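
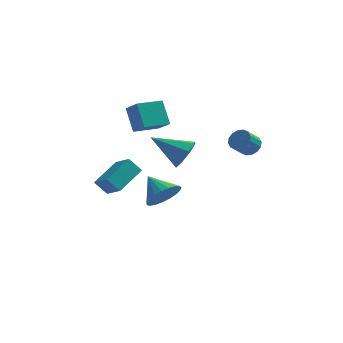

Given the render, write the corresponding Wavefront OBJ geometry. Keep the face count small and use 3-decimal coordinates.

v -0.552 0.877 -2.551
v 0.257 1.045 -1.871
v -1.468 1.883 -1.709
v 0.325 1.362 -2.176
v 0.241 1.595 -2.546
v 0.02 1.703 -2.917
v -0.3 1.669 -3.224
v -0.663 1.498 -3.415
v -1.008 1.219 -3.456
v -1.273 0.881 -3.341
v -1.414 0.543 -3.089
v -1.406 0.262 -2.745
v -1.25 0.087 -2.366
v -0.974 0.049 -2.02
v -0.624 0.154 -1.765
v -0.263 0.384 -1.646
v 0.049 0.699 -1.684
v 0.839 -3.403 3.1
v 1.315 -3.437 3.91
v -0.879 -3.177 4.12
v 1.252 -2.767 3.655
v 0.947 -2.47 3.075
v 0.579 -2.719 2.51
v 0.362 -3.37 2.29
v 0.425 -4.039 2.545
v 0.73 -4.337 3.125
v 1.099 -4.087 3.69
v -3.336 -0.655 -0.497
v -2.351 0.814 0.198
v -4.106 0.242 -1.301
v -3.122 1.711 -0.606
v -2.658 -0.751 -1.254
v -1.674 0.718 -0.559
v -3.429 0.146 -2.058
v -2.444 1.615 -1.363
v -2.226 2.004 1.572
v -2.686 2.908 2.797
v -0.979 2.947 1.344
v -1.438 3.85 2.569
v -1.582 1.33 2.311
v -2.041 2.233 3.536
v -0.334 2.272 2.083
v -0.794 3.176 3.308
v 3.843 2.478 0.496
v 4.396 2.092 0.638
v 3.831 1.556 1.386
v 3.277 1.942 1.244
v 4.421 2.372 0.857
v 3.856 1.837 1.605
v 4.29 2.681 0.98
v 3.725 2.146 1.728
v 4.04 2.936 0.973
v 3.475 2.4 1.721
v 3.737 3.068 0.838
v 3.171 2.532 1.586
v 3.462 3.041 0.611
v 2.896 2.506 1.36
v 3.289 2.864 0.354
v 2.724 2.328 1.102
v 3.264 2.583 0.135
v 2.699 2.048 0.883
v 3.395 2.274 0.012
v 2.83 1.739 0.76
v 3.645 2.02 0.019
v 3.08 1.484 0.767
v 3.949 1.888 0.154
v 3.383 1.352 0.902
v 4.224 1.914 0.38
v 3.658 1.379 1.129
f 2 1 4
f 2 4 3
f 4 1 5
f 4 5 3
f 5 1 6
f 5 6 3
f 6 1 7
f 6 7 3
f 7 1 8
f 7 8 3
f 8 1 9
f 8 9 3
f 9 1 10
f 9 10 3
f 10 1 11
f 10 11 3
f 11 1 12
f 11 12 3
f 12 1 13
f 12 13 3
f 13 1 14
f 13 14 3
f 14 1 15
f 14 15 3
f 15 1 16
f 15 16 3
f 16 1 17
f 16 17 3
f 17 1 2
f 17 2 3
f 19 18 21
f 19 21 20
f 21 18 22
f 21 22 20
f 22 18 23
f 22 23 20
f 23 18 24
f 23 24 20
f 24 18 25
f 24 25 20
f 25 18 26
f 25 26 20
f 26 18 27
f 26 27 20
f 27 18 19
f 27 19 20
f 29 31 28
f 32 29 28
f 28 31 30
f 30 32 28
f 29 35 31
f 33 29 32
f 33 35 29
f 31 35 30
f 34 32 30
f 30 35 34
f 34 33 32
f 35 33 34
f 37 39 36
f 40 37 36
f 36 39 38
f 38 40 36
f 37 43 39
f 41 37 40
f 41 43 37
f 39 43 38
f 42 40 38
f 38 43 42
f 42 41 40
f 43 41 42
f 45 44 48
f 45 48 46
f 46 48 49
f 46 49 47
f 48 44 50
f 48 50 49
f 49 50 51
f 49 51 47
f 50 44 52
f 50 52 51
f 51 52 53
f 51 53 47
f 52 44 54
f 52 54 53
f 53 54 55
f 53 55 47
f 54 44 56
f 54 56 55
f 55 56 57
f 55 57 47
f 56 44 58
f 56 58 57
f 57 58 59
f 57 59 47
f 58 44 60
f 58 60 59
f 59 60 61
f 59 61 47
f 60 44 62
f 60 62 61
f 61 62 63
f 61 63 47
f 62 44 64
f 62 64 63
f 63 64 65
f 63 65 47
f 64 44 66
f 64 66 65
f 65 66 67
f 65 67 47
f 66 44 68
f 66 68 67
f 67 68 69
f 67 69 47
f 68 44 45
f 68 45 69
f 69 45 46
f 69 46 47



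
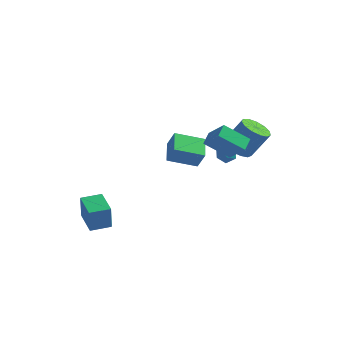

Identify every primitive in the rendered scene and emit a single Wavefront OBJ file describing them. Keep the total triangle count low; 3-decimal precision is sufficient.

v -4.898 -2.132 -2.975
v -4.717 -2.484 -1.394
v -4.063 -1.221 -2.867
v -3.882 -1.574 -1.286
v -3.678 -3.206 -3.354
v -3.497 -3.559 -1.773
v -2.843 -2.296 -3.246
v -2.662 -2.648 -1.665
v 1.099 0.215 1.283
v -0.253 -0.783 1.838
v 0.44 1.444 1.887
v -0.912 0.447 2.442
v 1.672 0.013 2.318
v 0.32 -0.984 2.873
v 1.013 1.243 2.922
v -0.339 0.245 3.477
v 1.083 2.447 1.587
v 1.541 2.764 1.926
v 1.799 2.196 0.854
v 2.257 2.513 1.193
v 2.004 1.959 1.426
v 1.561 2.114 1.879
v 1.779 2.846 0.901
v 1.336 3.001 1.354
v 1.971 3.011 1.502
v 2.11 2.463 1.826
v 1.23 2.497 0.954
v 1.369 1.949 1.278
v 2.065 3.017 1.739
v 2.874 2.713 1.346
v 3.825 3.119 2.987
v 3.015 3.423 3.381
v 2.84 3.236 1.236
v 3.791 3.642 2.878
v 2.56 3.689 1.286
v 3.51 4.095 2.928
v 2.123 3.929 1.48
v 3.073 4.335 3.122
v 1.667 3.879 1.756
v 2.617 4.285 3.398
v 1.337 3.556 2.027
v 2.288 3.962 3.669
v 1.239 3.061 2.206
v 2.189 3.467 3.848
v 1.403 2.552 2.237
v 2.353 2.959 3.879
v 1.777 2.191 2.11
v 2.727 2.597 3.752
v 2.242 2.092 1.865
v 3.193 2.498 3.507
v 2.651 2.287 1.58
v 3.602 2.693 3.222
v 3.161 0.005 2.528
v 1.952 -0.723 3.595
v 3.053 0.821 2.961
v 1.843 0.093 4.029
v 4.257 -0.373 3.511
v 3.047 -1.101 4.579
v 4.148 0.443 3.945
v 2.939 -0.285 5.012
f 2 4 1
f 5 2 1
f 1 4 3
f 3 5 1
f 2 8 4
f 6 2 5
f 6 8 2
f 4 8 3
f 7 5 3
f 3 8 7
f 7 6 5
f 8 6 7
f 10 12 9
f 13 10 9
f 9 12 11
f 11 13 9
f 10 16 12
f 14 10 13
f 14 16 10
f 12 16 11
f 15 13 11
f 11 16 15
f 15 14 13
f 16 14 15
f 17 28 22
f 17 22 18
f 17 18 24
f 17 24 27
f 17 27 28
f 18 22 26
f 22 28 21
f 28 27 19
f 27 24 23
f 24 18 25
f 20 26 21
f 20 21 19
f 20 19 23
f 20 23 25
f 20 25 26
f 21 26 22
f 19 21 28
f 23 19 27
f 25 23 24
f 26 25 18
f 30 29 33
f 30 33 31
f 31 33 34
f 31 34 32
f 33 29 35
f 33 35 34
f 34 35 36
f 34 36 32
f 35 29 37
f 35 37 36
f 36 37 38
f 36 38 32
f 37 29 39
f 37 39 38
f 38 39 40
f 38 40 32
f 39 29 41
f 39 41 40
f 40 41 42
f 40 42 32
f 41 29 43
f 41 43 42
f 42 43 44
f 42 44 32
f 43 29 45
f 43 45 44
f 44 45 46
f 44 46 32
f 45 29 47
f 45 47 46
f 46 47 48
f 46 48 32
f 47 29 49
f 47 49 48
f 48 49 50
f 48 50 32
f 49 29 51
f 49 51 50
f 50 51 52
f 50 52 32
f 51 29 30
f 51 30 52
f 52 30 31
f 52 31 32
f 54 56 53
f 57 54 53
f 53 56 55
f 55 57 53
f 54 60 56
f 58 54 57
f 58 60 54
f 56 60 55
f 59 57 55
f 55 60 59
f 59 58 57
f 60 58 59



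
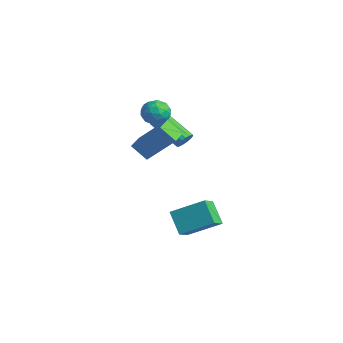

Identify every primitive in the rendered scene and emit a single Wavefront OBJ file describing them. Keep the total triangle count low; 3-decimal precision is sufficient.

v 1.024 -2.484 1.874
v 0.389 -3.066 2.723
v 0.066 -1.535 1.808
v -0.569 -2.117 2.658
v 2.049 -1.343 3.422
v 1.414 -1.925 4.272
v 1.091 -0.394 3.357
v 0.456 -0.976 4.206
v 4.273 -2.325 -2.079
v 3.216 -2.316 -0.973
v 3.684 -1.519 -2.649
v 2.627 -1.51 -1.543
v 5.313 -0.87 -1.097
v 4.256 -0.861 0.009
v 4.724 -0.064 -1.667
v 3.667 -0.055 -0.561
v -1.381 1.042 1.31
v -1.021 0.653 1.569
v -2.7 -0.111 2.75
v -3.059 0.278 2.49
v -1.007 0.88 1.736
v -2.685 0.116 2.917
v -1.078 1.144 1.806
v -2.757 0.38 2.987
v -1.219 1.385 1.762
v -2.897 0.621 2.942
v -1.397 1.547 1.614
v -3.075 0.783 2.795
v -1.571 1.594 1.397
v -3.249 0.83 2.577
v -1.701 1.514 1.159
v -3.38 0.75 2.34
v -1.758 1.326 0.956
v -3.437 0.562 2.137
v -1.729 1.073 0.834
v -3.408 0.309 2.015
v -1.62 0.813 0.821
v -3.298 0.049 2.002
v -1.456 0.605 0.92
v -3.135 -0.159 2.101
v -1.275 0.498 1.108
v -2.953 -0.266 2.289
v -1.118 0.515 1.342
v -2.796 -0.249 2.523
v -2.816 -0.215 3.275
v -2.491 0.1 4.033
v -1.569 -0.86 3.007
v -1.244 -0.545 3.765
v -1.874 -1.164 3.779
v -2.645 -0.765 3.944
v -1.415 0.005 3.096
v -2.186 0.404 3.261
v -1.625 0.236 3.922
v -1.908 -0.486 4.344
v -2.152 -0.274 2.696
v -2.435 -0.996 3.118
v -2.763 -0.001 3.677
v -1.297 -0.759 3.363
v -1.668 -1.123 3.371
v -1.476 -0.938 3.816
v -2.853 -0.509 3.625
v -2.662 -0.324 4.071
v -2.3 -1.067 3.921
v -1.398 -0.436 2.969
v -1.207 -0.251 3.415
v -2.584 0.178 3.224
v -2.392 0.363 3.669
v -1.76 0.307 3.119
v -2.063 0.264 4.058
v -1.33 -0.115 3.901
v -1.431 0.208 3.507
v -1.883 0.443 3.604
v -2.229 -0.16 4.306
v -1.496 -0.539 4.149
v -1.867 -0.903 4.157
v -2.32 -0.669 4.254
v -1.72 -0.08 4.241
v -2.564 -0.221 2.891
v -1.831 -0.6 2.734
v -1.74 -0.091 2.786
v -2.193 0.143 2.883
v -2.73 -0.645 3.139
v -1.997 -1.024 2.982
v -2.177 -1.203 3.436
v -2.629 -0.968 3.533
v -2.34 -0.68 2.799
f 2 4 1
f 5 2 1
f 1 4 3
f 3 5 1
f 2 8 4
f 6 2 5
f 6 8 2
f 4 8 3
f 7 5 3
f 3 8 7
f 7 6 5
f 8 6 7
f 10 12 9
f 13 10 9
f 9 12 11
f 11 13 9
f 10 16 12
f 14 10 13
f 14 16 10
f 12 16 11
f 15 13 11
f 11 16 15
f 15 14 13
f 16 14 15
f 18 17 21
f 18 21 19
f 19 21 22
f 19 22 20
f 21 17 23
f 21 23 22
f 22 23 24
f 22 24 20
f 23 17 25
f 23 25 24
f 24 25 26
f 24 26 20
f 25 17 27
f 25 27 26
f 26 27 28
f 26 28 20
f 27 17 29
f 27 29 28
f 28 29 30
f 28 30 20
f 29 17 31
f 29 31 30
f 30 31 32
f 30 32 20
f 31 17 33
f 31 33 32
f 32 33 34
f 32 34 20
f 33 17 35
f 33 35 34
f 34 35 36
f 34 36 20
f 35 17 37
f 35 37 36
f 36 37 38
f 36 38 20
f 37 17 39
f 37 39 38
f 38 39 40
f 38 40 20
f 39 17 41
f 39 41 40
f 40 41 42
f 40 42 20
f 41 17 43
f 41 43 42
f 42 43 44
f 42 44 20
f 43 17 18
f 43 18 44
f 44 18 19
f 44 19 20
f 45 82 61
f 82 56 85
f 61 85 50
f 82 85 61
f 45 61 57
f 61 50 62
f 57 62 46
f 61 62 57
f 45 57 66
f 57 46 67
f 66 67 52
f 57 67 66
f 45 66 78
f 66 52 81
f 78 81 55
f 66 81 78
f 45 78 82
f 78 55 86
f 82 86 56
f 78 86 82
f 46 62 73
f 62 50 76
f 73 76 54
f 62 76 73
f 50 85 63
f 85 56 84
f 63 84 49
f 85 84 63
f 56 86 83
f 86 55 79
f 83 79 47
f 86 79 83
f 55 81 80
f 81 52 68
f 80 68 51
f 81 68 80
f 52 67 72
f 67 46 69
f 72 69 53
f 67 69 72
f 48 74 60
f 74 54 75
f 60 75 49
f 74 75 60
f 48 60 58
f 60 49 59
f 58 59 47
f 60 59 58
f 48 58 65
f 58 47 64
f 65 64 51
f 58 64 65
f 48 65 70
f 65 51 71
f 70 71 53
f 65 71 70
f 48 70 74
f 70 53 77
f 74 77 54
f 70 77 74
f 49 75 63
f 75 54 76
f 63 76 50
f 75 76 63
f 47 59 83
f 59 49 84
f 83 84 56
f 59 84 83
f 51 64 80
f 64 47 79
f 80 79 55
f 64 79 80
f 53 71 72
f 71 51 68
f 72 68 52
f 71 68 72
f 54 77 73
f 77 53 69
f 73 69 46
f 77 69 73



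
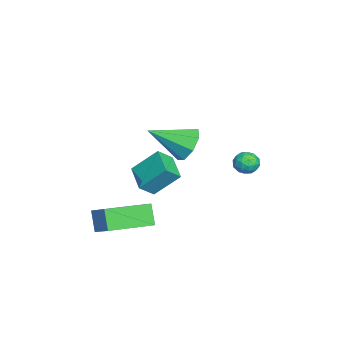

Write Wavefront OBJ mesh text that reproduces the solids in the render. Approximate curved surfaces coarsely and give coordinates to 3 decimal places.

v -3.783 1.991 -2.525
v -3.184 2.234 -2.712
v -3.496 1.006 -2.888
v -2.897 1.249 -3.075
v -3.049 1.194 -2.421
v -3.227 1.803 -2.197
v -3.453 1.437 -3.403
v -3.631 2.046 -3.179
v -2.98 1.892 -3.254
v -2.73 1.742 -2.648
v -3.95 1.498 -2.952
v -3.7 1.348 -2.346
v -3.509 2.199 -2.587
v -3.171 1.041 -3.013
v -3.26 1.008 -2.629
v -2.908 1.151 -2.739
v -3.534 1.946 -2.284
v -3.182 2.089 -2.394
v -3.102 1.477 -2.223
v -3.498 1.151 -3.206
v -3.146 1.294 -3.316
v -3.772 2.089 -2.861
v -3.42 2.232 -2.971
v -3.578 1.763 -3.377
v -3.037 2.141 -3.015
v -2.868 1.562 -3.228
v -3.195 1.672 -3.421
v -3.3 2.03 -3.289
v -2.89 2.053 -2.659
v -2.721 1.473 -2.872
v -2.811 1.441 -2.488
v -2.915 1.799 -2.356
v -2.77 1.852 -2.977
v -3.959 1.767 -2.728
v -3.79 1.187 -2.941
v -3.765 1.441 -3.244
v -3.869 1.799 -3.112
v -3.812 1.678 -2.372
v -3.643 1.099 -2.585
v -3.38 1.21 -2.311
v -3.485 1.568 -2.179
v -3.91 1.388 -2.623
v 0.043 -2.505 -1.888
v -0.039 -1.346 -0.744
v 1.304 -1.988 -2.321
v 1.222 -0.83 -1.178
v 0.498 -3.09 -1.262
v 0.416 -1.932 -0.119
v 1.759 -2.574 -1.696
v 1.677 -1.415 -0.552
v 0.703 -0.584 0.553
v 1.537 -0.646 0.083
v 1.137 -2.276 1.547
v 1.595 -0.264 0.708
v 1.129 -0.07 1.243
v 0.414 -0.176 1.373
v -0.132 -0.522 1.024
v -0.189 -0.904 0.398
v 0.276 -1.098 -0.136
v 0.991 -0.991 -0.267
v 1.737 -4.679 -3.3
v 2.818 -3.922 -2.468
v 0.601 -2.819 -3.517
v 1.682 -2.062 -2.686
v 2.318 -4.438 -4.274
v 3.399 -3.681 -3.443
v 1.182 -2.578 -4.492
v 2.263 -1.821 -3.66
f 1 38 17
f 38 12 41
f 17 41 6
f 38 41 17
f 1 17 13
f 17 6 18
f 13 18 2
f 17 18 13
f 1 13 22
f 13 2 23
f 22 23 8
f 13 23 22
f 1 22 34
f 22 8 37
f 34 37 11
f 22 37 34
f 1 34 38
f 34 11 42
f 38 42 12
f 34 42 38
f 2 18 29
f 18 6 32
f 29 32 10
f 18 32 29
f 6 41 19
f 41 12 40
f 19 40 5
f 41 40 19
f 12 42 39
f 42 11 35
f 39 35 3
f 42 35 39
f 11 37 36
f 37 8 24
f 36 24 7
f 37 24 36
f 8 23 28
f 23 2 25
f 28 25 9
f 23 25 28
f 4 30 16
f 30 10 31
f 16 31 5
f 30 31 16
f 4 16 14
f 16 5 15
f 14 15 3
f 16 15 14
f 4 14 21
f 14 3 20
f 21 20 7
f 14 20 21
f 4 21 26
f 21 7 27
f 26 27 9
f 21 27 26
f 4 26 30
f 26 9 33
f 30 33 10
f 26 33 30
f 5 31 19
f 31 10 32
f 19 32 6
f 31 32 19
f 3 15 39
f 15 5 40
f 39 40 12
f 15 40 39
f 7 20 36
f 20 3 35
f 36 35 11
f 20 35 36
f 9 27 28
f 27 7 24
f 28 24 8
f 27 24 28
f 10 33 29
f 33 9 25
f 29 25 2
f 33 25 29
f 44 46 43
f 47 44 43
f 43 46 45
f 45 47 43
f 44 50 46
f 48 44 47
f 48 50 44
f 46 50 45
f 49 47 45
f 45 50 49
f 49 48 47
f 50 48 49
f 52 51 54
f 52 54 53
f 54 51 55
f 54 55 53
f 55 51 56
f 55 56 53
f 56 51 57
f 56 57 53
f 57 51 58
f 57 58 53
f 58 51 59
f 58 59 53
f 59 51 60
f 59 60 53
f 60 51 52
f 60 52 53
f 62 64 61
f 65 62 61
f 61 64 63
f 63 65 61
f 62 68 64
f 66 62 65
f 66 68 62
f 64 68 63
f 67 65 63
f 63 68 67
f 67 66 65
f 68 66 67



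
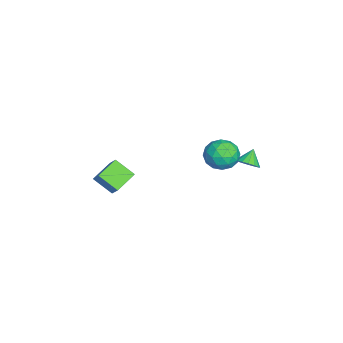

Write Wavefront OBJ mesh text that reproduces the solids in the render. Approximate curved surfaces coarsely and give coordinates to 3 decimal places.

v 3.092 3.802 -0.985
v 3.667 4.201 -0.643
v 2.388 4.138 -0.195
v 3.517 4.447 -0.881
v 3.27 4.544 -1.143
v 2.982 4.472 -1.369
v 2.719 4.245 -1.507
v 2.541 3.918 -1.525
v 2.489 3.563 -1.42
v 2.576 3.263 -1.215
v 2.781 3.087 -0.957
v 3.056 3.074 -0.706
v 3.34 3.228 -0.519
v 3.567 3.513 -0.438
v 3.685 3.864 -0.483
v 3.597 -4.014 -3.574
v 3.126 -5.157 -2.69
v 2.468 -3.114 -3.011
v 1.997 -4.257 -2.127
v 4.403 -3.603 -2.613
v 3.932 -4.746 -1.729
v 3.274 -2.703 -2.05
v 2.803 -3.846 -1.166
v 2.268 2.823 -0.591
v 2.804 3.193 0.34
v 3.456 1.427 -0.72
v 3.992 1.797 0.211
v 2.946 1.361 0.292
v 2.212 2.224 0.372
v 4.048 2.396 -0.752
v 3.314 3.259 -0.672
v 3.904 2.929 0.24
v 3.222 2.289 0.886
v 3.038 2.331 -1.266
v 2.356 1.691 -0.62
v 2.432 3.131 -0.114
v 3.828 1.489 -0.266
v 3.214 1.234 -0.218
v 3.528 1.451 0.329
v 2.084 2.561 -0.095
v 2.399 2.778 0.452
v 2.482 1.702 0.424
v 3.861 1.842 -0.832
v 4.176 2.059 -0.285
v 2.732 3.169 -0.709
v 3.046 3.386 -0.162
v 3.778 2.918 -0.804
v 3.393 3.192 0.375
v 4.091 2.372 0.299
v 4.124 2.724 -0.267
v 3.693 3.231 -0.22
v 2.993 2.817 0.754
v 3.691 1.996 0.678
v 3.076 1.74 0.726
v 2.645 2.247 0.773
v 3.639 2.661 0.695
v 2.569 2.624 -1.058
v 3.267 1.803 -1.134
v 3.615 2.373 -1.153
v 3.184 2.88 -1.106
v 2.169 2.248 -0.679
v 2.867 1.428 -0.755
v 2.567 1.389 -0.16
v 2.136 1.896 -0.113
v 2.621 1.959 -1.075
f 2 1 4
f 2 4 3
f 4 1 5
f 4 5 3
f 5 1 6
f 5 6 3
f 6 1 7
f 6 7 3
f 7 1 8
f 7 8 3
f 8 1 9
f 8 9 3
f 9 1 10
f 9 10 3
f 10 1 11
f 10 11 3
f 11 1 12
f 11 12 3
f 12 1 13
f 12 13 3
f 13 1 14
f 13 14 3
f 14 1 15
f 14 15 3
f 15 1 2
f 15 2 3
f 17 19 16
f 20 17 16
f 16 19 18
f 18 20 16
f 17 23 19
f 21 17 20
f 21 23 17
f 19 23 18
f 22 20 18
f 18 23 22
f 22 21 20
f 23 21 22
f 24 61 40
f 61 35 64
f 40 64 29
f 61 64 40
f 24 40 36
f 40 29 41
f 36 41 25
f 40 41 36
f 24 36 45
f 36 25 46
f 45 46 31
f 36 46 45
f 24 45 57
f 45 31 60
f 57 60 34
f 45 60 57
f 24 57 61
f 57 34 65
f 61 65 35
f 57 65 61
f 25 41 52
f 41 29 55
f 52 55 33
f 41 55 52
f 29 64 42
f 64 35 63
f 42 63 28
f 64 63 42
f 35 65 62
f 65 34 58
f 62 58 26
f 65 58 62
f 34 60 59
f 60 31 47
f 59 47 30
f 60 47 59
f 31 46 51
f 46 25 48
f 51 48 32
f 46 48 51
f 27 53 39
f 53 33 54
f 39 54 28
f 53 54 39
f 27 39 37
f 39 28 38
f 37 38 26
f 39 38 37
f 27 37 44
f 37 26 43
f 44 43 30
f 37 43 44
f 27 44 49
f 44 30 50
f 49 50 32
f 44 50 49
f 27 49 53
f 49 32 56
f 53 56 33
f 49 56 53
f 28 54 42
f 54 33 55
f 42 55 29
f 54 55 42
f 26 38 62
f 38 28 63
f 62 63 35
f 38 63 62
f 30 43 59
f 43 26 58
f 59 58 34
f 43 58 59
f 32 50 51
f 50 30 47
f 51 47 31
f 50 47 51
f 33 56 52
f 56 32 48
f 52 48 25
f 56 48 52



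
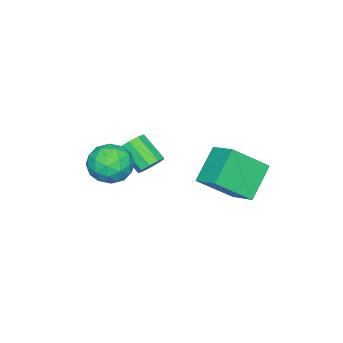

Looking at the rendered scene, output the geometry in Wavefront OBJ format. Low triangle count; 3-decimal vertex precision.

v 1.463 -0.845 0.979
v 2.433 -0.674 0.373
v 2.307 -2.206 1.947
v 3.277 -2.035 1.341
v 2.916 -1.234 2.093
v 2.394 -0.392 1.495
v 2.346 -2.488 0.825
v 1.824 -1.646 0.227
v 2.979 -1.689 0.278
v 3.331 -0.914 1.062
v 1.409 -1.966 1.258
v 1.761 -1.191 2.042
v 1.874 -0.64 0.591
v 2.866 -2.24 1.729
v 2.654 -1.769 2.171
v 3.224 -1.668 1.815
v 1.851 -0.475 1.25
v 2.421 -0.374 0.894
v 2.705 -0.703 1.905
v 2.319 -2.506 1.426
v 2.889 -2.405 1.07
v 1.516 -1.212 0.505
v 2.086 -1.111 0.149
v 2.035 -2.177 0.415
v 2.765 -1.136 0.18
v 3.261 -1.936 0.748
v 2.714 -2.202 0.445
v 2.407 -1.707 0.094
v 2.972 -0.68 0.64
v 3.468 -1.48 1.209
v 3.255 -1.009 1.65
v 2.949 -0.515 1.299
v 3.293 -1.277 0.584
v 1.272 -1.4 1.111
v 1.768 -2.2 1.68
v 1.791 -2.365 1.021
v 1.485 -1.871 0.67
v 1.479 -0.944 1.572
v 1.975 -1.744 2.14
v 2.333 -1.173 2.226
v 2.026 -0.678 1.875
v 1.447 -1.603 1.736
v -0.018 2.432 2.269
v 0.525 3.727 2.877
v -1.274 3.604 0.894
v -0.73 4.899 1.502
v 1.47 2.441 0.918
v 2.014 3.736 1.526
v 0.215 3.613 -0.457
v 0.758 4.908 0.151
v 0.098 -0.741 -0.027
v 0.662 -1.096 -0.324
v 0.427 -2.334 0.71
v -0.138 -1.979 1.007
v 0.82 -0.811 0.054
v 0.585 -2.049 1.088
v 0.64 -0.492 0.394
v 0.405 -1.73 1.428
v 0.206 -0.29 0.537
v -0.029 -1.528 1.571
v -0.278 -0.299 0.416
v -0.514 -1.537 1.45
v -0.587 -0.515 0.088
v -0.822 -1.753 1.122
v -0.575 -0.836 -0.294
v -0.81 -2.074 0.74
v -0.249 -1.113 -0.551
v -0.484 -2.351 0.483
v 0.24 -1.216 -0.563
v 0.005 -2.454 0.471
f 1 38 17
f 38 12 41
f 17 41 6
f 38 41 17
f 1 17 13
f 17 6 18
f 13 18 2
f 17 18 13
f 1 13 22
f 13 2 23
f 22 23 8
f 13 23 22
f 1 22 34
f 22 8 37
f 34 37 11
f 22 37 34
f 1 34 38
f 34 11 42
f 38 42 12
f 34 42 38
f 2 18 29
f 18 6 32
f 29 32 10
f 18 32 29
f 6 41 19
f 41 12 40
f 19 40 5
f 41 40 19
f 12 42 39
f 42 11 35
f 39 35 3
f 42 35 39
f 11 37 36
f 37 8 24
f 36 24 7
f 37 24 36
f 8 23 28
f 23 2 25
f 28 25 9
f 23 25 28
f 4 30 16
f 30 10 31
f 16 31 5
f 30 31 16
f 4 16 14
f 16 5 15
f 14 15 3
f 16 15 14
f 4 14 21
f 14 3 20
f 21 20 7
f 14 20 21
f 4 21 26
f 21 7 27
f 26 27 9
f 21 27 26
f 4 26 30
f 26 9 33
f 30 33 10
f 26 33 30
f 5 31 19
f 31 10 32
f 19 32 6
f 31 32 19
f 3 15 39
f 15 5 40
f 39 40 12
f 15 40 39
f 7 20 36
f 20 3 35
f 36 35 11
f 20 35 36
f 9 27 28
f 27 7 24
f 28 24 8
f 27 24 28
f 10 33 29
f 33 9 25
f 29 25 2
f 33 25 29
f 44 46 43
f 47 44 43
f 43 46 45
f 45 47 43
f 44 50 46
f 48 44 47
f 48 50 44
f 46 50 45
f 49 47 45
f 45 50 49
f 49 48 47
f 50 48 49
f 52 51 55
f 52 55 53
f 53 55 56
f 53 56 54
f 55 51 57
f 55 57 56
f 56 57 58
f 56 58 54
f 57 51 59
f 57 59 58
f 58 59 60
f 58 60 54
f 59 51 61
f 59 61 60
f 60 61 62
f 60 62 54
f 61 51 63
f 61 63 62
f 62 63 64
f 62 64 54
f 63 51 65
f 63 65 64
f 64 65 66
f 64 66 54
f 65 51 67
f 65 67 66
f 66 67 68
f 66 68 54
f 67 51 69
f 67 69 68
f 68 69 70
f 68 70 54
f 69 51 52
f 69 52 70
f 70 52 53
f 70 53 54



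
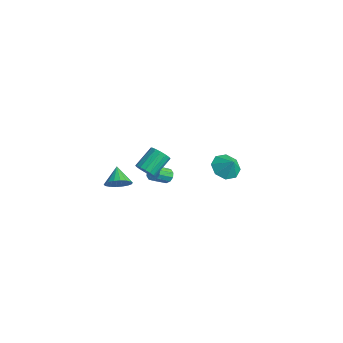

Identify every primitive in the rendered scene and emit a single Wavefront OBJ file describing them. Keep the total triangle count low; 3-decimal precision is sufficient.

v -1.254 0.024 -2.528
v -0.775 0.15 -2.411
v -0.686 -0.757 -1.795
v -1.166 -0.884 -1.912
v -0.965 0.278 -2.194
v -0.876 -0.629 -1.579
v -1.266 0.309 -2.105
v -1.177 -0.598 -1.49
v -1.562 0.231 -2.178
v -1.473 -0.676 -1.562
v -1.741 0.073 -2.384
v -1.652 -0.834 -1.768
v -1.734 -0.103 -2.645
v -1.645 -1.01 -2.029
v -1.544 -0.231 -2.861
v -1.455 -1.138 -2.246
v -1.243 -0.262 -2.95
v -1.154 -1.169 -2.335
v -0.947 -0.184 -2.878
v -0.858 -1.091 -2.262
v -0.768 -0.026 -2.672
v -0.679 -0.933 -2.056
v 0.438 -2.27 -0.197
v 0.848 -2.488 0.244
v 0.531 -1.347 1.099
v 0.122 -1.13 0.657
v 1.029 -2.291 0.048
v 0.712 -1.15 0.903
v 1.052 -2.088 -0.213
v 0.735 -0.948 0.642
v 0.91 -1.935 -0.47
v 0.594 -0.794 0.385
v 0.642 -1.871 -0.654
v 0.326 -0.731 0.201
v 0.32 -1.914 -0.716
v 0.003 -0.774 0.139
v 0.029 -2.053 -0.639
v -0.288 -0.912 0.216
v -0.152 -2.25 -0.443
v -0.469 -1.109 0.412
v -0.175 -2.452 -0.182
v -0.492 -1.312 0.673
v -0.034 -2.606 0.075
v -0.35 -1.465 0.93
v 0.234 -2.669 0.259
v -0.082 -1.529 1.114
v 0.557 -2.626 0.321
v 0.24 -1.486 1.176
v 0.055 -3.711 -0.942
v 0.36 -4.133 -0.361
v -0.795 -3.329 -0.218
v 0.524 -3.828 -0.33
v 0.595 -3.5 -0.42
v 0.558 -3.214 -0.614
v 0.422 -3.027 -0.872
v 0.213 -2.975 -1.145
v -0.027 -3.069 -1.377
v -0.251 -3.29 -1.523
v -0.415 -3.594 -1.554
v -0.485 -3.922 -1.464
v -0.449 -4.208 -1.271
v -0.313 -4.396 -1.012
v -0.104 -4.448 -0.74
v 0.136 -4.354 -0.508
v -1.269 3.88 -3.216
v -0.6 3.457 -3.704
v -0.631 4 -2.444
v -0.608 4.161 -3.807
v -1.004 4.701 -3.564
v -1.555 4.759 -3.117
v -1.939 4.302 -2.729
v -1.931 3.598 -2.626
v -1.535 3.059 -2.869
v -0.983 3 -3.316
f 2 1 5
f 2 5 3
f 3 5 6
f 3 6 4
f 5 1 7
f 5 7 6
f 6 7 8
f 6 8 4
f 7 1 9
f 7 9 8
f 8 9 10
f 8 10 4
f 9 1 11
f 9 11 10
f 10 11 12
f 10 12 4
f 11 1 13
f 11 13 12
f 12 13 14
f 12 14 4
f 13 1 15
f 13 15 14
f 14 15 16
f 14 16 4
f 15 1 17
f 15 17 16
f 16 17 18
f 16 18 4
f 17 1 19
f 17 19 18
f 18 19 20
f 18 20 4
f 19 1 21
f 19 21 20
f 20 21 22
f 20 22 4
f 21 1 2
f 21 2 22
f 22 2 3
f 22 3 4
f 24 23 27
f 24 27 25
f 25 27 28
f 25 28 26
f 27 23 29
f 27 29 28
f 28 29 30
f 28 30 26
f 29 23 31
f 29 31 30
f 30 31 32
f 30 32 26
f 31 23 33
f 31 33 32
f 32 33 34
f 32 34 26
f 33 23 35
f 33 35 34
f 34 35 36
f 34 36 26
f 35 23 37
f 35 37 36
f 36 37 38
f 36 38 26
f 37 23 39
f 37 39 38
f 38 39 40
f 38 40 26
f 39 23 41
f 39 41 40
f 40 41 42
f 40 42 26
f 41 23 43
f 41 43 42
f 42 43 44
f 42 44 26
f 43 23 45
f 43 45 44
f 44 45 46
f 44 46 26
f 45 23 47
f 45 47 46
f 46 47 48
f 46 48 26
f 47 23 24
f 47 24 48
f 48 24 25
f 48 25 26
f 50 49 52
f 50 52 51
f 52 49 53
f 52 53 51
f 53 49 54
f 53 54 51
f 54 49 55
f 54 55 51
f 55 49 56
f 55 56 51
f 56 49 57
f 56 57 51
f 57 49 58
f 57 58 51
f 58 49 59
f 58 59 51
f 59 49 60
f 59 60 51
f 60 49 61
f 60 61 51
f 61 49 62
f 61 62 51
f 62 49 63
f 62 63 51
f 63 49 64
f 63 64 51
f 64 49 50
f 64 50 51
f 66 65 68
f 66 68 67
f 68 65 69
f 68 69 67
f 69 65 70
f 69 70 67
f 70 65 71
f 70 71 67
f 71 65 72
f 71 72 67
f 72 65 73
f 72 73 67
f 73 65 74
f 73 74 67
f 74 65 66
f 74 66 67



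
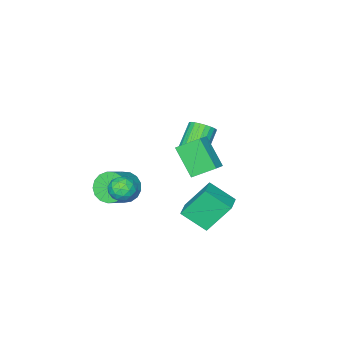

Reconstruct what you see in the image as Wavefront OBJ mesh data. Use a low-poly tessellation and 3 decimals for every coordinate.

v -0.244 1.514 1.975
v 0.497 1.829 2.354
v -0.092 2.775 0.63
v 0.649 3.09 1.009
v 0.511 0.63 1.231
v 1.252 0.945 1.61
v 0.663 1.891 -0.114
v 1.404 2.206 0.265
v 3.525 0.009 -0.351
v 4.09 -0.127 -0.837
v 2.75 -0.593 -1.083
v 3.315 -0.729 -1.569
v 3.308 -1.068 -0.892
v 3.787 -0.696 -0.44
v 3.053 -0.024 -1.48
v 3.532 0.348 -1.028
v 3.798 -0.147 -1.535
v 3.956 -0.792 -1.171
v 2.884 0.072 -0.749
v 3.042 -0.573 -0.385
v 3.876 -0.006 -0.53
v 2.964 -0.714 -1.39
v 2.961 -0.913 -0.992
v 3.292 -0.993 -1.278
v 3.698 -0.34 -0.296
v 4.03 -0.42 -0.582
v 3.57 -0.973 -0.614
v 2.81 -0.3 -1.338
v 3.142 -0.38 -1.624
v 3.548 0.273 -0.642
v 3.879 0.193 -0.928
v 3.27 0.253 -1.306
v 4.036 -0.098 -1.226
v 3.58 -0.452 -1.656
v 3.426 -0.038 -1.604
v 3.708 0.181 -1.338
v 4.129 -0.477 -1.012
v 3.673 -0.831 -1.442
v 3.669 -1.03 -1.044
v 3.951 -0.811 -0.778
v 3.957 -0.489 -1.422
v 3.167 0.111 -0.478
v 2.711 -0.243 -0.908
v 2.889 0.091 -1.142
v 3.171 0.31 -0.876
v 3.26 -0.268 -0.264
v 2.804 -0.622 -0.694
v 3.132 -0.901 -0.582
v 3.414 -0.682 -0.316
v 2.883 -0.231 -0.498
v 0.96 -3.029 -3.707
v 1.477 -3.53 -4.31
v 2.738 -3.233 -3.477
v 2.22 -2.731 -2.873
v 1.49 -3.113 -4.478
v 2.75 -2.816 -3.645
v 1.381 -2.677 -4.47
v 2.642 -2.38 -3.636
v 1.176 -2.321 -4.286
v 2.437 -2.024 -3.453
v 0.921 -2.127 -3.97
v 2.182 -1.83 -3.137
v 0.675 -2.14 -3.594
v 1.936 -1.843 -2.76
v 0.495 -2.356 -3.243
v 1.755 -2.059 -2.409
v 0.42 -2.727 -2.999
v 1.681 -2.429 -2.165
v 0.47 -3.166 -2.917
v 1.73 -2.869 -2.083
v 0.631 -3.574 -3.016
v 1.892 -3.277 -2.182
v 0.868 -3.857 -3.273
v 2.128 -3.56 -2.439
v 1.126 -3.951 -3.629
v 2.386 -3.653 -2.796
v 1.346 -3.833 -4.004
v 2.606 -3.535 -3.17
v -0.033 2.079 -3.858
v 0.573 0.903 -2.96
v -0.967 2.802 -2.281
v -0.36 1.625 -1.383
v 0.88 2.735 -3.617
v 1.487 1.558 -2.719
v -0.053 3.457 -2.04
v 0.553 2.281 -1.142
v -2.137 -1.546 -2.046
v -1.706 -1.299 -1.497
v -3.013 -1.808 -0.245
v -3.443 -2.054 -0.794
v -1.859 -1.062 -1.56
v -3.165 -1.57 -0.307
v -2.053 -0.899 -1.697
v -3.36 -1.407 -0.444
v -2.261 -0.834 -1.887
v -3.567 -1.342 -0.634
v -2.449 -0.877 -2.101
v -3.756 -1.386 -0.849
v -2.59 -1.023 -2.307
v -3.897 -1.531 -1.055
v -2.662 -1.248 -2.473
v -3.969 -1.756 -1.221
v -2.654 -1.518 -2.575
v -3.961 -2.026 -1.322
v -2.567 -1.792 -2.595
v -3.874 -2.301 -1.343
v -2.415 -2.03 -2.533
v -3.721 -2.538 -1.28
v -2.22 -2.193 -2.396
v -3.527 -2.701 -1.143
v -2.013 -2.258 -2.206
v -3.319 -2.766 -0.953
v -1.824 -2.214 -1.991
v -3.131 -2.723 -0.739
v -1.683 -2.069 -1.785
v -2.99 -2.577 -0.533
v -1.611 -1.844 -1.619
v -2.918 -2.352 -0.367
v -1.619 -1.574 -1.518
v -2.926 -2.082 -0.265
f 2 4 1
f 5 2 1
f 1 4 3
f 3 5 1
f 2 8 4
f 6 2 5
f 6 8 2
f 4 8 3
f 7 5 3
f 3 8 7
f 7 6 5
f 8 6 7
f 9 46 25
f 46 20 49
f 25 49 14
f 46 49 25
f 9 25 21
f 25 14 26
f 21 26 10
f 25 26 21
f 9 21 30
f 21 10 31
f 30 31 16
f 21 31 30
f 9 30 42
f 30 16 45
f 42 45 19
f 30 45 42
f 9 42 46
f 42 19 50
f 46 50 20
f 42 50 46
f 10 26 37
f 26 14 40
f 37 40 18
f 26 40 37
f 14 49 27
f 49 20 48
f 27 48 13
f 49 48 27
f 20 50 47
f 50 19 43
f 47 43 11
f 50 43 47
f 19 45 44
f 45 16 32
f 44 32 15
f 45 32 44
f 16 31 36
f 31 10 33
f 36 33 17
f 31 33 36
f 12 38 24
f 38 18 39
f 24 39 13
f 38 39 24
f 12 24 22
f 24 13 23
f 22 23 11
f 24 23 22
f 12 22 29
f 22 11 28
f 29 28 15
f 22 28 29
f 12 29 34
f 29 15 35
f 34 35 17
f 29 35 34
f 12 34 38
f 34 17 41
f 38 41 18
f 34 41 38
f 13 39 27
f 39 18 40
f 27 40 14
f 39 40 27
f 11 23 47
f 23 13 48
f 47 48 20
f 23 48 47
f 15 28 44
f 28 11 43
f 44 43 19
f 28 43 44
f 17 35 36
f 35 15 32
f 36 32 16
f 35 32 36
f 18 41 37
f 41 17 33
f 37 33 10
f 41 33 37
f 52 51 55
f 52 55 53
f 53 55 56
f 53 56 54
f 55 51 57
f 55 57 56
f 56 57 58
f 56 58 54
f 57 51 59
f 57 59 58
f 58 59 60
f 58 60 54
f 59 51 61
f 59 61 60
f 60 61 62
f 60 62 54
f 61 51 63
f 61 63 62
f 62 63 64
f 62 64 54
f 63 51 65
f 63 65 64
f 64 65 66
f 64 66 54
f 65 51 67
f 65 67 66
f 66 67 68
f 66 68 54
f 67 51 69
f 67 69 68
f 68 69 70
f 68 70 54
f 69 51 71
f 69 71 70
f 70 71 72
f 70 72 54
f 71 51 73
f 71 73 72
f 72 73 74
f 72 74 54
f 73 51 75
f 73 75 74
f 74 75 76
f 74 76 54
f 75 51 77
f 75 77 76
f 76 77 78
f 76 78 54
f 77 51 52
f 77 52 78
f 78 52 53
f 78 53 54
f 80 82 79
f 83 80 79
f 79 82 81
f 81 83 79
f 80 86 82
f 84 80 83
f 84 86 80
f 82 86 81
f 85 83 81
f 81 86 85
f 85 84 83
f 86 84 85
f 88 87 91
f 88 91 89
f 89 91 92
f 89 92 90
f 91 87 93
f 91 93 92
f 92 93 94
f 92 94 90
f 93 87 95
f 93 95 94
f 94 95 96
f 94 96 90
f 95 87 97
f 95 97 96
f 96 97 98
f 96 98 90
f 97 87 99
f 97 99 98
f 98 99 100
f 98 100 90
f 99 87 101
f 99 101 100
f 100 101 102
f 100 102 90
f 101 87 103
f 101 103 102
f 102 103 104
f 102 104 90
f 103 87 105
f 103 105 104
f 104 105 106
f 104 106 90
f 105 87 107
f 105 107 106
f 106 107 108
f 106 108 90
f 107 87 109
f 107 109 108
f 108 109 110
f 108 110 90
f 109 87 111
f 109 111 110
f 110 111 112
f 110 112 90
f 111 87 113
f 111 113 112
f 112 113 114
f 112 114 90
f 113 87 115
f 113 115 114
f 114 115 116
f 114 116 90
f 115 87 117
f 115 117 116
f 116 117 118
f 116 118 90
f 117 87 119
f 117 119 118
f 118 119 120
f 118 120 90
f 119 87 88
f 119 88 120
f 120 88 89
f 120 89 90



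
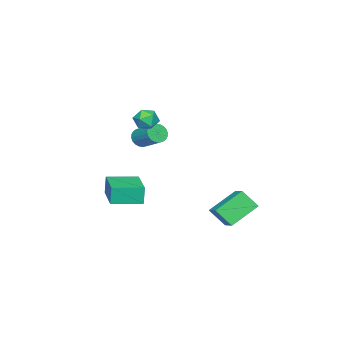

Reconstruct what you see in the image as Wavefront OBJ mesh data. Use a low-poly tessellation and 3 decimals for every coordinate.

v -3.72 -0.2 2.349
v -3.266 -0.318 2.902
v -3.554 -1.302 1.978
v -3.1 -1.42 2.531
v -3.809 -1.33 2.657
v -3.911 -0.649 2.886
v -2.909 -0.971 1.994
v -3.011 -0.29 2.223
v -2.764 -0.794 2.682
v -3.32 -1.016 3.092
v -3.5 -0.604 1.788
v -4.056 -0.826 2.198
v -3.675 3.566 -4.067
v -3.466 2.753 -3.128
v -5.06 4.301 -3.122
v -4.85 3.487 -2.183
v -2.91 4.353 -3.557
v -2.7 3.539 -2.618
v -4.294 5.087 -2.612
v -4.085 4.274 -1.673
v -3.315 -3.25 -3.255
v -3.433 -3.245 -2.171
v -4.387 -1.949 -3.378
v -4.505 -1.944 -2.294
v -1.715 -1.916 -3.086
v -1.833 -1.911 -2.002
v -2.787 -0.615 -3.209
v -2.905 -0.61 -2.125
v -3.954 -1.419 0.831
v -3.411 -1.456 0.554
v -2.943 -0.237 1.313
v -3.486 -0.201 1.589
v -3.531 -1.316 0.403
v -3.063 -0.097 1.162
v -3.715 -1.192 0.318
v -3.247 0.027 1.076
v -3.935 -1.102 0.31
v -3.467 0.116 1.069
v -4.159 -1.061 0.381
v -3.691 0.158 1.14
v -4.351 -1.074 0.521
v -3.883 0.144 1.28
v -4.482 -1.14 0.708
v -4.014 0.078 1.467
v -4.534 -1.249 0.914
v -4.066 -0.03 1.673
v -4.497 -1.383 1.107
v -4.029 -0.164 1.866
v -4.377 -1.523 1.258
v -3.909 -0.304 2.017
v -4.193 -1.647 1.344
v -3.725 -0.428 2.102
v -3.973 -1.736 1.351
v -3.505 -0.518 2.11
v -3.749 -1.778 1.28
v -3.281 -0.559 2.039
v -3.557 -1.764 1.14
v -3.089 -0.546 1.899
v -3.426 -1.698 0.953
v -2.958 -0.48 1.712
v -3.374 -1.59 0.747
v -2.906 -0.371 1.506
f 1 12 6
f 1 6 2
f 1 2 8
f 1 8 11
f 1 11 12
f 2 6 10
f 6 12 5
f 12 11 3
f 11 8 7
f 8 2 9
f 4 10 5
f 4 5 3
f 4 3 7
f 4 7 9
f 4 9 10
f 5 10 6
f 3 5 12
f 7 3 11
f 9 7 8
f 10 9 2
f 14 16 13
f 17 14 13
f 13 16 15
f 15 17 13
f 14 20 16
f 18 14 17
f 18 20 14
f 16 20 15
f 19 17 15
f 15 20 19
f 19 18 17
f 20 18 19
f 22 24 21
f 25 22 21
f 21 24 23
f 23 25 21
f 22 28 24
f 26 22 25
f 26 28 22
f 24 28 23
f 27 25 23
f 23 28 27
f 27 26 25
f 28 26 27
f 30 29 33
f 30 33 31
f 31 33 34
f 31 34 32
f 33 29 35
f 33 35 34
f 34 35 36
f 34 36 32
f 35 29 37
f 35 37 36
f 36 37 38
f 36 38 32
f 37 29 39
f 37 39 38
f 38 39 40
f 38 40 32
f 39 29 41
f 39 41 40
f 40 41 42
f 40 42 32
f 41 29 43
f 41 43 42
f 42 43 44
f 42 44 32
f 43 29 45
f 43 45 44
f 44 45 46
f 44 46 32
f 45 29 47
f 45 47 46
f 46 47 48
f 46 48 32
f 47 29 49
f 47 49 48
f 48 49 50
f 48 50 32
f 49 29 51
f 49 51 50
f 50 51 52
f 50 52 32
f 51 29 53
f 51 53 52
f 52 53 54
f 52 54 32
f 53 29 55
f 53 55 54
f 54 55 56
f 54 56 32
f 55 29 57
f 55 57 56
f 56 57 58
f 56 58 32
f 57 29 59
f 57 59 58
f 58 59 60
f 58 60 32
f 59 29 61
f 59 61 60
f 60 61 62
f 60 62 32
f 61 29 30
f 61 30 62
f 62 30 31
f 62 31 32



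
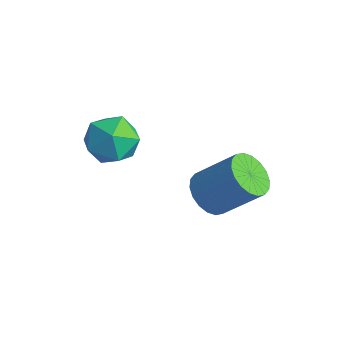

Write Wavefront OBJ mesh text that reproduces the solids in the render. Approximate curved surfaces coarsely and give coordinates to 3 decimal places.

v -0.001 -2.086 3.539
v 0.884 -2.021 2.956
v -0.684 -3.159 2.384
v 0.201 -3.094 1.801
v 0.219 -3.591 2.739
v 0.641 -2.927 3.454
v -0.441 -2.253 1.886
v -0.019 -1.589 2.601
v 0.613 -2.124 1.935
v 1.02 -2.951 2.462
v -0.82 -2.229 2.878
v -0.413 -3.056 3.405
v 2.826 -0.693 0.852
v 3.502 -0.629 0.291
v 4.509 0.258 1.608
v 3.834 0.193 2.168
v 3.301 -0.3 0.224
v 4.308 0.587 1.54
v 3.006 -0.049 0.28
v 4.013 0.838 1.597
v 2.675 0.075 0.45
v 3.682 0.962 1.767
v 2.375 0.046 0.699
v 3.382 0.933 2.016
v 2.163 -0.129 0.979
v 3.171 0.758 2.295
v 2.083 -0.416 1.233
v 3.091 0.471 2.55
v 2.151 -0.758 1.412
v 3.158 0.129 2.729
v 2.352 -1.087 1.48
v 3.359 -0.2 2.796
v 2.647 -1.338 1.423
v 3.654 -0.451 2.74
v 2.978 -1.462 1.253
v 3.985 -0.575 2.57
v 3.278 -1.433 1.004
v 4.285 -0.546 2.321
v 3.489 -1.258 0.725
v 4.497 -0.371 2.041
v 3.569 -0.971 0.47
v 4.577 -0.084 1.787
f 1 12 6
f 1 6 2
f 1 2 8
f 1 8 11
f 1 11 12
f 2 6 10
f 6 12 5
f 12 11 3
f 11 8 7
f 8 2 9
f 4 10 5
f 4 5 3
f 4 3 7
f 4 7 9
f 4 9 10
f 5 10 6
f 3 5 12
f 7 3 11
f 9 7 8
f 10 9 2
f 14 13 17
f 14 17 15
f 15 17 18
f 15 18 16
f 17 13 19
f 17 19 18
f 18 19 20
f 18 20 16
f 19 13 21
f 19 21 20
f 20 21 22
f 20 22 16
f 21 13 23
f 21 23 22
f 22 23 24
f 22 24 16
f 23 13 25
f 23 25 24
f 24 25 26
f 24 26 16
f 25 13 27
f 25 27 26
f 26 27 28
f 26 28 16
f 27 13 29
f 27 29 28
f 28 29 30
f 28 30 16
f 29 13 31
f 29 31 30
f 30 31 32
f 30 32 16
f 31 13 33
f 31 33 32
f 32 33 34
f 32 34 16
f 33 13 35
f 33 35 34
f 34 35 36
f 34 36 16
f 35 13 37
f 35 37 36
f 36 37 38
f 36 38 16
f 37 13 39
f 37 39 38
f 38 39 40
f 38 40 16
f 39 13 41
f 39 41 40
f 40 41 42
f 40 42 16
f 41 13 14
f 41 14 42
f 42 14 15
f 42 15 16



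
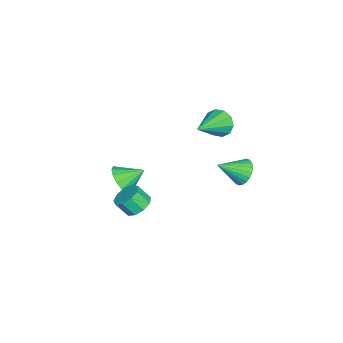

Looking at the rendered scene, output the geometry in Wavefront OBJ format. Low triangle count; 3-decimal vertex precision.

v 0.398 3.676 -0.786
v 0.792 3.389 -1.47
v 1.002 2.424 0.086
v 1.02 3.587 -1.343
v 1.154 3.799 -1.132
v 1.172 3.992 -0.867
v 1.073 4.137 -0.591
v 0.871 4.211 -0.344
v 0.597 4.204 -0.164
v 0.292 4.117 -0.079
v 0.004 3.962 -0.102
v -0.224 3.764 -0.228
v -0.357 3.552 -0.44
v -0.376 3.359 -0.704
v -0.276 3.214 -0.981
v -0.074 3.14 -1.228
v 0.2 3.147 -1.408
v 0.504 3.234 -1.493
v 0.517 2.403 3.022
v 0.948 2.665 2.325
v 2.283 1.617 3.818
v 0.962 3.057 2.683
v 0.806 3.2 3.171
v 0.539 3.039 3.601
v 0.265 2.635 3.811
v 0.087 2.142 3.719
v 0.073 1.75 3.361
v 0.229 1.607 2.873
v 0.496 1.768 2.443
v 0.77 2.172 2.233
v 3.182 -1.19 -1.93
v 3.809 -0.786 -1.642
v 3.846 -1.426 -0.823
v 3.218 -1.83 -1.11
v 3.344 -0.569 -1.452
v 3.381 -1.209 -0.633
v 2.803 -0.643 -1.485
v 2.839 -1.283 -0.666
v 2.439 -0.973 -1.727
v 2.475 -1.613 -0.908
v 2.423 -1.404 -2.063
v 2.459 -2.044 -1.244
v 2.761 -1.735 -2.337
v 2.798 -2.375 -1.518
v 3.297 -1.811 -2.42
v 3.333 -2.451 -1.601
v 3.779 -1.597 -2.274
v 3.815 -2.237 -1.455
v 3.981 -1.192 -1.966
v 4.017 -1.832 -1.147
v -1.148 -3.035 -3.914
v -0.31 -2.588 -4.228
v -1.472 -1.885 -3.146
v -0.67 -2.458 -4.576
v -1.158 -2.482 -4.747
v -1.644 -2.654 -4.694
v -1.996 -2.928 -4.432
v -2.121 -3.231 -4.031
v -1.985 -3.482 -3.599
v -1.625 -3.612 -3.251
v -1.137 -3.588 -3.081
v -0.651 -3.416 -3.133
v -0.299 -3.141 -3.395
v -0.174 -2.838 -3.796
f 2 1 4
f 2 4 3
f 4 1 5
f 4 5 3
f 5 1 6
f 5 6 3
f 6 1 7
f 6 7 3
f 7 1 8
f 7 8 3
f 8 1 9
f 8 9 3
f 9 1 10
f 9 10 3
f 10 1 11
f 10 11 3
f 11 1 12
f 11 12 3
f 12 1 13
f 12 13 3
f 13 1 14
f 13 14 3
f 14 1 15
f 14 15 3
f 15 1 16
f 15 16 3
f 16 1 17
f 16 17 3
f 17 1 18
f 17 18 3
f 18 1 2
f 18 2 3
f 20 19 22
f 20 22 21
f 22 19 23
f 22 23 21
f 23 19 24
f 23 24 21
f 24 19 25
f 24 25 21
f 25 19 26
f 25 26 21
f 26 19 27
f 26 27 21
f 27 19 28
f 27 28 21
f 28 19 29
f 28 29 21
f 29 19 30
f 29 30 21
f 30 19 20
f 30 20 21
f 32 31 35
f 32 35 33
f 33 35 36
f 33 36 34
f 35 31 37
f 35 37 36
f 36 37 38
f 36 38 34
f 37 31 39
f 37 39 38
f 38 39 40
f 38 40 34
f 39 31 41
f 39 41 40
f 40 41 42
f 40 42 34
f 41 31 43
f 41 43 42
f 42 43 44
f 42 44 34
f 43 31 45
f 43 45 44
f 44 45 46
f 44 46 34
f 45 31 47
f 45 47 46
f 46 47 48
f 46 48 34
f 47 31 49
f 47 49 48
f 48 49 50
f 48 50 34
f 49 31 32
f 49 32 50
f 50 32 33
f 50 33 34
f 52 51 54
f 52 54 53
f 54 51 55
f 54 55 53
f 55 51 56
f 55 56 53
f 56 51 57
f 56 57 53
f 57 51 58
f 57 58 53
f 58 51 59
f 58 59 53
f 59 51 60
f 59 60 53
f 60 51 61
f 60 61 53
f 61 51 62
f 61 62 53
f 62 51 63
f 62 63 53
f 63 51 64
f 63 64 53
f 64 51 52
f 64 52 53



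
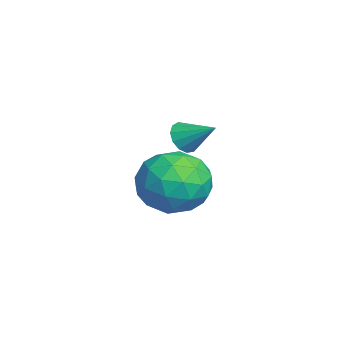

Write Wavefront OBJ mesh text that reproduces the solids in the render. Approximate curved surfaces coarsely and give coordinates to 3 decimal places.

v -2.293 -1.488 -1.354
v -1.814 -1.674 -1.579
v -1.707 -0.692 -0.766
v -1.923 -1.45 -1.773
v -2.149 -1.239 -1.834
v -2.421 -1.107 -1.743
v -2.652 -1.096 -1.528
v -2.769 -1.209 -1.258
v -2.734 -1.411 -1.018
v -2.56 -1.638 -0.885
v -2.3 -1.817 -0.9
v -2.039 -1.892 -1.06
v -1.857 -1.838 -1.313
v 0.805 -1.227 -2.361
v 1.375 -1.309 -1.444
v -0.115 -2.651 -1.916
v 0.455 -2.733 -0.999
v -0.24 -1.913 -1.133
v 0.328 -1.033 -1.408
v 0.932 -2.927 -1.952
v 1.5 -2.047 -2.227
v 1.454 -2.359 -1.191
v 0.729 -1.733 -0.685
v 0.531 -2.227 -2.675
v -0.194 -1.601 -2.169
v 1.171 -1.143 -1.942
v 0.089 -2.817 -1.418
v -0.319 -2.335 -1.497
v 0.016 -2.383 -0.958
v 0.555 -0.981 -1.921
v 0.89 -1.029 -1.382
v -0.059 -1.385 -1.199
v 0.37 -2.931 -1.978
v 0.705 -2.979 -1.439
v 1.244 -1.577 -2.402
v 1.579 -1.625 -1.863
v 1.319 -2.575 -2.161
v 1.552 -1.808 -1.254
v 1.011 -2.645 -0.992
v 1.291 -2.759 -1.552
v 1.626 -2.242 -1.714
v 1.126 -1.44 -0.956
v 0.586 -2.277 -0.695
v 0.177 -1.796 -0.774
v 0.511 -1.278 -0.935
v 1.172 -2.058 -0.808
v 0.674 -1.683 -2.665
v 0.134 -2.52 -2.404
v 0.749 -2.682 -2.425
v 1.083 -2.164 -2.586
v 0.249 -1.315 -2.368
v -0.292 -2.152 -2.106
v -0.366 -1.718 -1.646
v -0.031 -1.201 -1.808
v 0.088 -1.902 -2.552
f 2 1 4
f 2 4 3
f 4 1 5
f 4 5 3
f 5 1 6
f 5 6 3
f 6 1 7
f 6 7 3
f 7 1 8
f 7 8 3
f 8 1 9
f 8 9 3
f 9 1 10
f 9 10 3
f 10 1 11
f 10 11 3
f 11 1 12
f 11 12 3
f 12 1 13
f 12 13 3
f 13 1 2
f 13 2 3
f 14 51 30
f 51 25 54
f 30 54 19
f 51 54 30
f 14 30 26
f 30 19 31
f 26 31 15
f 30 31 26
f 14 26 35
f 26 15 36
f 35 36 21
f 26 36 35
f 14 35 47
f 35 21 50
f 47 50 24
f 35 50 47
f 14 47 51
f 47 24 55
f 51 55 25
f 47 55 51
f 15 31 42
f 31 19 45
f 42 45 23
f 31 45 42
f 19 54 32
f 54 25 53
f 32 53 18
f 54 53 32
f 25 55 52
f 55 24 48
f 52 48 16
f 55 48 52
f 24 50 49
f 50 21 37
f 49 37 20
f 50 37 49
f 21 36 41
f 36 15 38
f 41 38 22
f 36 38 41
f 17 43 29
f 43 23 44
f 29 44 18
f 43 44 29
f 17 29 27
f 29 18 28
f 27 28 16
f 29 28 27
f 17 27 34
f 27 16 33
f 34 33 20
f 27 33 34
f 17 34 39
f 34 20 40
f 39 40 22
f 34 40 39
f 17 39 43
f 39 22 46
f 43 46 23
f 39 46 43
f 18 44 32
f 44 23 45
f 32 45 19
f 44 45 32
f 16 28 52
f 28 18 53
f 52 53 25
f 28 53 52
f 20 33 49
f 33 16 48
f 49 48 24
f 33 48 49
f 22 40 41
f 40 20 37
f 41 37 21
f 40 37 41
f 23 46 42
f 46 22 38
f 42 38 15
f 46 38 42



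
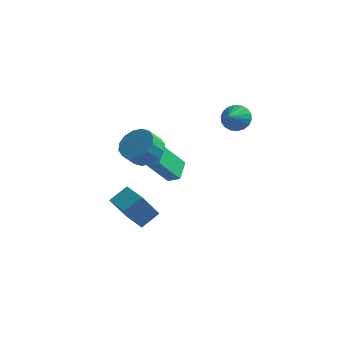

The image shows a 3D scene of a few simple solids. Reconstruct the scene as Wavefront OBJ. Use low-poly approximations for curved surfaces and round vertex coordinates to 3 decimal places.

v -0.232 -1.989 0.703
v 0.192 -1.325 1.412
v -0.103 -2.028 2.246
v -0.528 -2.691 1.537
v -0.33 -1.165 1.362
v -0.626 -1.867 2.197
v -0.827 -1.225 1.136
v -1.122 -1.928 1.97
v -1.163 -1.49 0.793
v -1.459 -2.193 1.628
v -1.251 -1.889 0.427
v -1.546 -2.591 1.261
v -1.065 -2.314 0.134
v -1.361 -3.017 0.968
v -0.657 -2.652 -0.006
v -0.952 -3.355 0.828
v -0.134 -2.813 0.043
v -0.43 -3.515 0.878
v 0.362 -2.752 0.27
v 0.067 -3.455 1.104
v 0.699 -2.487 0.612
v 0.403 -3.19 1.447
v 0.786 -2.089 0.979
v 0.491 -2.791 1.813
v 0.601 -1.663 1.272
v 0.305 -2.366 2.106
v 2.364 3.006 1.549
v 2.972 2.716 0.982
v 2.416 1.934 2.151
v 3.188 2.884 1.262
v 3.24 3.076 1.6
v 3.119 3.254 1.927
v 2.849 3.383 2.179
v 2.483 3.437 2.307
v 2.093 3.406 2.284
v 1.757 3.295 2.116
v 1.541 3.127 1.835
v 1.489 2.935 1.498
v 1.61 2.757 1.171
v 1.88 2.628 0.919
v 2.246 2.574 0.791
v 2.636 2.605 0.814
v -0.418 -1.747 -0.496
v 0.311 -1.755 -0.144
v -0.699 -0.633 0.112
v 0.03 -0.641 0.464
v 0.29 -0.779 -1.944
v 1.019 -0.787 -1.592
v 0.009 0.335 -1.336
v 0.738 0.327 -0.984
v -0.649 -3.478 -3.524
v -0.98 -4.671 -1.803
v -0.116 -2.59 -2.806
v -0.447 -3.783 -1.085
v 0.547 -4.057 -3.695
v 0.216 -5.25 -1.974
v 1.08 -3.169 -2.977
v 0.749 -4.362 -1.256
f 2 1 5
f 2 5 3
f 3 5 6
f 3 6 4
f 5 1 7
f 5 7 6
f 6 7 8
f 6 8 4
f 7 1 9
f 7 9 8
f 8 9 10
f 8 10 4
f 9 1 11
f 9 11 10
f 10 11 12
f 10 12 4
f 11 1 13
f 11 13 12
f 12 13 14
f 12 14 4
f 13 1 15
f 13 15 14
f 14 15 16
f 14 16 4
f 15 1 17
f 15 17 16
f 16 17 18
f 16 18 4
f 17 1 19
f 17 19 18
f 18 19 20
f 18 20 4
f 19 1 21
f 19 21 20
f 20 21 22
f 20 22 4
f 21 1 23
f 21 23 22
f 22 23 24
f 22 24 4
f 23 1 25
f 23 25 24
f 24 25 26
f 24 26 4
f 25 1 2
f 25 2 26
f 26 2 3
f 26 3 4
f 28 27 30
f 28 30 29
f 30 27 31
f 30 31 29
f 31 27 32
f 31 32 29
f 32 27 33
f 32 33 29
f 33 27 34
f 33 34 29
f 34 27 35
f 34 35 29
f 35 27 36
f 35 36 29
f 36 27 37
f 36 37 29
f 37 27 38
f 37 38 29
f 38 27 39
f 38 39 29
f 39 27 40
f 39 40 29
f 40 27 41
f 40 41 29
f 41 27 42
f 41 42 29
f 42 27 28
f 42 28 29
f 44 46 43
f 47 44 43
f 43 46 45
f 45 47 43
f 44 50 46
f 48 44 47
f 48 50 44
f 46 50 45
f 49 47 45
f 45 50 49
f 49 48 47
f 50 48 49
f 52 54 51
f 55 52 51
f 51 54 53
f 53 55 51
f 52 58 54
f 56 52 55
f 56 58 52
f 54 58 53
f 57 55 53
f 53 58 57
f 57 56 55
f 58 56 57



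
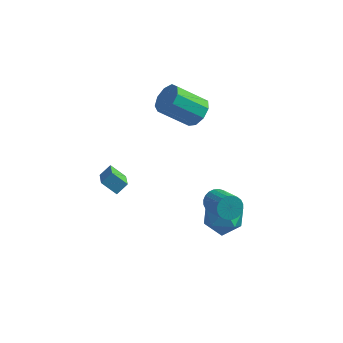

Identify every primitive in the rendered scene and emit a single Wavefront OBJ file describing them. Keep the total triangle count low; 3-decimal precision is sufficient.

v 3.007 -0.999 -0.284
v 3.608 -0.64 -0.552
v 4.654 -1.742 0.315
v 4.053 -2.101 0.584
v 3.558 -0.491 -0.305
v 4.605 -1.593 0.563
v 3.425 -0.421 -0.054
v 4.472 -1.523 0.814
v 3.228 -0.438 0.162
v 4.275 -1.54 1.029
v 2.998 -0.54 0.31
v 4.044 -1.642 1.177
v 2.768 -0.713 0.367
v 3.815 -1.815 1.235
v 2.575 -0.929 0.326
v 3.622 -2.031 1.193
v 2.448 -1.156 0.191
v 3.494 -2.258 1.059
v 2.406 -1.358 -0.015
v 3.452 -2.46 0.852
v 2.455 -1.507 -0.263
v 3.502 -2.609 0.605
v 2.588 -1.577 -0.514
v 3.635 -2.679 0.354
v 2.785 -1.56 -0.729
v 3.832 -2.662 0.138
v 3.016 -1.458 -0.877
v 4.062 -2.56 -0.01
v 3.245 -1.285 -0.935
v 4.292 -2.387 -0.067
v 3.438 -1.069 -0.893
v 4.485 -2.171 -0.026
v 3.566 -0.842 -0.759
v 4.612 -1.944 0.109
v 2.129 1.412 -3.587
v 2.835 1.402 -2.567
v 3.125 -0.182 -4.293
v 3.831 -0.192 -3.273
v 2.63 -0.493 -3.198
v 2.014 0.492 -2.762
v 3.946 0.728 -4.098
v 3.33 1.713 -3.662
v 3.958 0.979 -2.883
v 3.145 0.225 -2.327
v 2.815 0.995 -4.533
v 2.002 0.241 -3.977
v 0.576 3.663 2.325
v 1.141 2.941 2.642
v -0.411 2.334 4.031
v -0.976 3.057 3.715
v 1.25 3.488 3.001
v -0.303 2.881 4.39
v 1.043 4.117 3.045
v -0.51 3.51 4.434
v 0.618 4.534 2.752
v -0.935 3.927 4.141
v 0.173 4.543 2.259
v -1.379 3.936 3.648
v -0.082 4.141 1.798
v -1.635 3.534 3.187
v -0.03 3.515 1.583
v -1.583 2.909 2.972
v 0.306 2.959 1.716
v -1.247 2.352 3.105
v 0.769 2.732 2.134
v -0.784 2.125 3.523
v -2.793 -0.167 -2.358
v -3.691 -0.124 -1.64
v -3.327 1.12 -3.102
v -4.224 1.163 -2.385
v -2.336 0.337 -1.815
v -3.233 0.38 -1.098
v -2.869 1.624 -2.56
v -3.767 1.667 -1.842
f 2 1 5
f 2 5 3
f 3 5 6
f 3 6 4
f 5 1 7
f 5 7 6
f 6 7 8
f 6 8 4
f 7 1 9
f 7 9 8
f 8 9 10
f 8 10 4
f 9 1 11
f 9 11 10
f 10 11 12
f 10 12 4
f 11 1 13
f 11 13 12
f 12 13 14
f 12 14 4
f 13 1 15
f 13 15 14
f 14 15 16
f 14 16 4
f 15 1 17
f 15 17 16
f 16 17 18
f 16 18 4
f 17 1 19
f 17 19 18
f 18 19 20
f 18 20 4
f 19 1 21
f 19 21 20
f 20 21 22
f 20 22 4
f 21 1 23
f 21 23 22
f 22 23 24
f 22 24 4
f 23 1 25
f 23 25 24
f 24 25 26
f 24 26 4
f 25 1 27
f 25 27 26
f 26 27 28
f 26 28 4
f 27 1 29
f 27 29 28
f 28 29 30
f 28 30 4
f 29 1 31
f 29 31 30
f 30 31 32
f 30 32 4
f 31 1 33
f 31 33 32
f 32 33 34
f 32 34 4
f 33 1 2
f 33 2 34
f 34 2 3
f 34 3 4
f 35 46 40
f 35 40 36
f 35 36 42
f 35 42 45
f 35 45 46
f 36 40 44
f 40 46 39
f 46 45 37
f 45 42 41
f 42 36 43
f 38 44 39
f 38 39 37
f 38 37 41
f 38 41 43
f 38 43 44
f 39 44 40
f 37 39 46
f 41 37 45
f 43 41 42
f 44 43 36
f 48 47 51
f 48 51 49
f 49 51 52
f 49 52 50
f 51 47 53
f 51 53 52
f 52 53 54
f 52 54 50
f 53 47 55
f 53 55 54
f 54 55 56
f 54 56 50
f 55 47 57
f 55 57 56
f 56 57 58
f 56 58 50
f 57 47 59
f 57 59 58
f 58 59 60
f 58 60 50
f 59 47 61
f 59 61 60
f 60 61 62
f 60 62 50
f 61 47 63
f 61 63 62
f 62 63 64
f 62 64 50
f 63 47 65
f 63 65 64
f 64 65 66
f 64 66 50
f 65 47 48
f 65 48 66
f 66 48 49
f 66 49 50
f 68 70 67
f 71 68 67
f 67 70 69
f 69 71 67
f 68 74 70
f 72 68 71
f 72 74 68
f 70 74 69
f 73 71 69
f 69 74 73
f 73 72 71
f 74 72 73



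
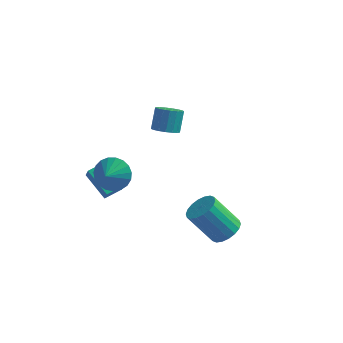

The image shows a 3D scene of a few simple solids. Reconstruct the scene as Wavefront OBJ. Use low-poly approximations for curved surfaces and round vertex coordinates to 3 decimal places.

v 4.058 -2.543 -1.683
v 4.767 -2.739 -1.164
v 3.491 -2.894 0.522
v 2.782 -2.697 0.003
v 4.748 -2.339 -1.142
v 3.472 -2.494 0.544
v 4.592 -1.98 -1.227
v 3.316 -2.135 0.459
v 4.331 -1.732 -1.402
v 3.055 -1.887 0.284
v 4.015 -1.645 -1.633
v 2.739 -1.8 0.053
v 3.708 -1.735 -1.873
v 2.432 -1.89 -0.188
v 3.47 -1.986 -2.076
v 2.195 -2.141 -0.391
v 3.349 -2.346 -2.202
v 2.073 -2.501 -0.516
v 3.368 -2.746 -2.224
v 2.092 -2.901 -0.538
v 3.524 -3.105 -2.139
v 2.248 -3.26 -0.453
v 3.785 -3.353 -1.964
v 2.509 -3.508 -0.278
v 4.101 -3.44 -1.733
v 2.825 -3.595 -0.047
v 4.408 -3.35 -1.492
v 3.132 -3.505 0.193
v 4.645 -3.099 -1.289
v 3.37 -3.254 0.396
v -3.638 -1.255 -0.24
v -3.362 -1.679 0.516
v -2.98 -0.462 -0.035
v -2.704 -0.887 0.721
v -2.396 -2.053 -1.141
v -2.12 -2.478 -0.385
v -1.738 -1.261 -0.936
v -1.462 -1.685 -0.18
v -1.923 -2.104 0.959
v -1.491 -1.664 1.772
v -2.017 -2.976 1.481
v -1.902 -1.582 1.835
v -2.317 -1.59 1.747
v -2.664 -1.687 1.522
v -2.882 -1.856 1.2
v -2.935 -2.068 0.837
v -2.812 -2.286 0.494
v -2.536 -2.473 0.232
v -2.154 -2.596 0.096
v -1.732 -2.634 0.109
v -1.342 -2.581 0.269
v -1.054 -2.445 0.548
v -0.915 -2.25 0.898
v -0.951 -2.03 1.259
v -1.155 -1.823 1.568
v -0.843 3.559 0.111
v -0.116 3.345 0.251
v -0.111 4.107 1.389
v -0.837 4.321 1.249
v -0.081 3.649 0.047
v -0.075 4.411 1.185
v -0.219 3.933 -0.143
v -0.214 4.695 0.996
v -0.501 4.132 -0.274
v -0.496 4.894 0.864
v -0.861 4.199 -0.317
v -0.855 4.961 0.821
v -1.216 4.119 -0.263
v -1.211 4.881 0.876
v -1.486 3.911 -0.122
v -1.481 4.673 1.016
v -1.609 3.623 0.072
v -1.604 4.385 1.21
v -1.556 3.32 0.274
v -1.551 4.082 1.413
v -1.34 3.071 0.44
v -1.334 3.833 1.578
v -1.009 2.935 0.529
v -1.004 3.697 1.668
v -0.641 2.941 0.523
v -0.636 3.703 1.662
v -0.319 3.089 0.423
v -0.313 3.851 1.561
f 2 1 5
f 2 5 3
f 3 5 6
f 3 6 4
f 5 1 7
f 5 7 6
f 6 7 8
f 6 8 4
f 7 1 9
f 7 9 8
f 8 9 10
f 8 10 4
f 9 1 11
f 9 11 10
f 10 11 12
f 10 12 4
f 11 1 13
f 11 13 12
f 12 13 14
f 12 14 4
f 13 1 15
f 13 15 14
f 14 15 16
f 14 16 4
f 15 1 17
f 15 17 16
f 16 17 18
f 16 18 4
f 17 1 19
f 17 19 18
f 18 19 20
f 18 20 4
f 19 1 21
f 19 21 20
f 20 21 22
f 20 22 4
f 21 1 23
f 21 23 22
f 22 23 24
f 22 24 4
f 23 1 25
f 23 25 24
f 24 25 26
f 24 26 4
f 25 1 27
f 25 27 26
f 26 27 28
f 26 28 4
f 27 1 29
f 27 29 28
f 28 29 30
f 28 30 4
f 29 1 2
f 29 2 30
f 30 2 3
f 30 3 4
f 32 34 31
f 35 32 31
f 31 34 33
f 33 35 31
f 32 38 34
f 36 32 35
f 36 38 32
f 34 38 33
f 37 35 33
f 33 38 37
f 37 36 35
f 38 36 37
f 40 39 42
f 40 42 41
f 42 39 43
f 42 43 41
f 43 39 44
f 43 44 41
f 44 39 45
f 44 45 41
f 45 39 46
f 45 46 41
f 46 39 47
f 46 47 41
f 47 39 48
f 47 48 41
f 48 39 49
f 48 49 41
f 49 39 50
f 49 50 41
f 50 39 51
f 50 51 41
f 51 39 52
f 51 52 41
f 52 39 53
f 52 53 41
f 53 39 54
f 53 54 41
f 54 39 55
f 54 55 41
f 55 39 40
f 55 40 41
f 57 56 60
f 57 60 58
f 58 60 61
f 58 61 59
f 60 56 62
f 60 62 61
f 61 62 63
f 61 63 59
f 62 56 64
f 62 64 63
f 63 64 65
f 63 65 59
f 64 56 66
f 64 66 65
f 65 66 67
f 65 67 59
f 66 56 68
f 66 68 67
f 67 68 69
f 67 69 59
f 68 56 70
f 68 70 69
f 69 70 71
f 69 71 59
f 70 56 72
f 70 72 71
f 71 72 73
f 71 73 59
f 72 56 74
f 72 74 73
f 73 74 75
f 73 75 59
f 74 56 76
f 74 76 75
f 75 76 77
f 75 77 59
f 76 56 78
f 76 78 77
f 77 78 79
f 77 79 59
f 78 56 80
f 78 80 79
f 79 80 81
f 79 81 59
f 80 56 82
f 80 82 81
f 81 82 83
f 81 83 59
f 82 56 57
f 82 57 83
f 83 57 58
f 83 58 59



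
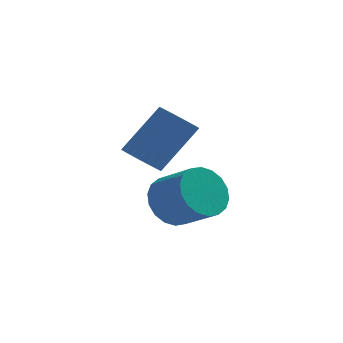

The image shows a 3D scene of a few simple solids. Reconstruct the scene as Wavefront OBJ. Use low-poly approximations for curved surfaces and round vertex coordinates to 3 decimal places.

v 2 4.064 -0.882
v 2.449 4.574 -0.995
v 3.19 4.047 -0.431
v 2.74 3.536 -0.318
v 2.312 4.661 -0.735
v 3.053 4.134 -0.17
v 2.113 4.629 -0.503
v 2.854 4.102 0.061
v 1.891 4.485 -0.346
v 2.632 3.958 0.218
v 1.691 4.257 -0.296
v 2.432 3.73 0.268
v 1.552 3.992 -0.362
v 2.293 3.465 0.202
v 1.502 3.74 -0.53
v 2.243 3.213 0.034
v 1.55 3.553 -0.769
v 2.291 3.026 -0.205
v 1.687 3.466 -1.03
v 2.428 2.939 -0.465
v 1.886 3.498 -1.261
v 2.627 2.971 -0.697
v 2.108 3.642 -1.418
v 2.849 3.115 -0.854
v 2.308 3.87 -1.468
v 3.049 3.343 -0.904
v 2.447 4.135 -1.402
v 3.188 3.608 -0.838
v 2.497 4.387 -1.234
v 3.238 3.86 -0.67
v 1.423 3.235 0.688
v 1.849 3.177 0.414
v 2.603 3.687 1.478
v 2.177 3.745 1.752
v 1.79 3.373 0.362
v 2.544 3.884 1.426
v 1.667 3.546 0.366
v 2.421 4.056 1.43
v 1.502 3.665 0.426
v 2.256 4.175 1.49
v 1.323 3.71 0.531
v 2.077 4.22 1.595
v 1.162 3.672 0.663
v 1.916 4.182 1.727
v 1.046 3.559 0.8
v 1.799 4.069 1.864
v 0.995 3.39 0.917
v 1.748 3.9 1.981
v 1.018 3.194 0.995
v 1.771 3.704 2.059
v 1.111 3.005 1.019
v 1.865 3.515 2.083
v 1.258 2.856 0.987
v 2.012 3.366 2.051
v 1.434 2.772 0.902
v 2.187 3.282 1.966
v 1.608 2.769 0.781
v 2.361 3.279 1.845
v 1.75 2.846 0.644
v 2.503 3.356 1.707
v 1.835 2.99 0.514
v 2.589 3.5 1.578
f 2 1 5
f 2 5 3
f 3 5 6
f 3 6 4
f 5 1 7
f 5 7 6
f 6 7 8
f 6 8 4
f 7 1 9
f 7 9 8
f 8 9 10
f 8 10 4
f 9 1 11
f 9 11 10
f 10 11 12
f 10 12 4
f 11 1 13
f 11 13 12
f 12 13 14
f 12 14 4
f 13 1 15
f 13 15 14
f 14 15 16
f 14 16 4
f 15 1 17
f 15 17 16
f 16 17 18
f 16 18 4
f 17 1 19
f 17 19 18
f 18 19 20
f 18 20 4
f 19 1 21
f 19 21 20
f 20 21 22
f 20 22 4
f 21 1 23
f 21 23 22
f 22 23 24
f 22 24 4
f 23 1 25
f 23 25 24
f 24 25 26
f 24 26 4
f 25 1 27
f 25 27 26
f 26 27 28
f 26 28 4
f 27 1 29
f 27 29 28
f 28 29 30
f 28 30 4
f 29 1 2
f 29 2 30
f 30 2 3
f 30 3 4
f 32 31 35
f 32 35 33
f 33 35 36
f 33 36 34
f 35 31 37
f 35 37 36
f 36 37 38
f 36 38 34
f 37 31 39
f 37 39 38
f 38 39 40
f 38 40 34
f 39 31 41
f 39 41 40
f 40 41 42
f 40 42 34
f 41 31 43
f 41 43 42
f 42 43 44
f 42 44 34
f 43 31 45
f 43 45 44
f 44 45 46
f 44 46 34
f 45 31 47
f 45 47 46
f 46 47 48
f 46 48 34
f 47 31 49
f 47 49 48
f 48 49 50
f 48 50 34
f 49 31 51
f 49 51 50
f 50 51 52
f 50 52 34
f 51 31 53
f 51 53 52
f 52 53 54
f 52 54 34
f 53 31 55
f 53 55 54
f 54 55 56
f 54 56 34
f 55 31 57
f 55 57 56
f 56 57 58
f 56 58 34
f 57 31 59
f 57 59 58
f 58 59 60
f 58 60 34
f 59 31 61
f 59 61 60
f 60 61 62
f 60 62 34
f 61 31 32
f 61 32 62
f 62 32 33
f 62 33 34



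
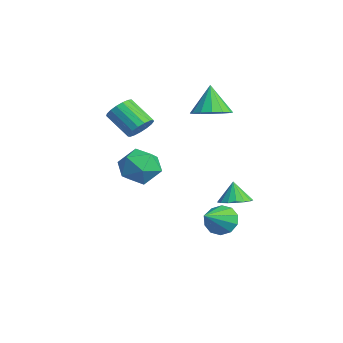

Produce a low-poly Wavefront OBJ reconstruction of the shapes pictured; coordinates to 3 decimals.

v -2.934 3.418 2.872
v -1.994 3.648 3.253
v -3.626 3.602 4.468
v -2.205 4.121 3.106
v -2.611 4.406 2.897
v -3.103 4.426 2.681
v -3.551 4.176 2.516
v -3.833 3.722 2.447
v -3.874 3.187 2.491
v -3.663 2.714 2.637
v -3.257 2.429 2.846
v -2.764 2.409 3.062
v -2.317 2.659 3.227
v -2.035 3.113 3.297
v 0.757 2.581 -2.645
v 1.466 3.132 -2.691
v 1.783 1.339 -1.695
v 1.184 3.254 -2.227
v 0.738 3.118 -1.923
v 0.3 2.777 -1.895
v 0.036 2.361 -2.153
v 0.047 2.029 -2.599
v 0.33 1.907 -3.063
v 0.775 2.043 -3.367
v 1.214 2.384 -3.395
v 1.478 2.8 -3.137
v 0.763 3.263 -1.481
v 1.54 3.038 -1.22
v 0.397 3.297 -0.359
v 1.554 3.445 -1.228
v 1.386 3.81 -1.294
v 1.076 4.049 -1.403
v 0.694 4.109 -1.529
v 0.328 3.974 -1.645
v 0.061 3.677 -1.723
v -0.044 3.284 -1.745
v 0.035 2.887 -1.707
v 0.281 2.576 -1.617
v 0.638 2.422 -1.496
v 1.023 2.461 -1.371
v 1.349 2.683 -1.271
v -2.691 -0.23 2.403
v -2.136 -0.236 2.966
v -3.215 -0.977 4.02
v -3.769 -0.97 3.457
v -2.313 0.094 3.017
v -3.392 -0.647 4.071
v -2.576 0.35 2.927
v -3.655 -0.39 3.981
v -2.866 0.473 2.718
v -3.945 -0.267 3.771
v -3.115 0.436 2.436
v -4.194 -0.305 3.49
v -3.267 0.245 2.147
v -4.346 -0.495 3.2
v -3.287 -0.054 1.916
v -4.366 -0.794 2.97
v -3.17 -0.393 1.797
v -4.249 -1.133 2.851
v -2.944 -0.695 1.817
v -4.023 -1.435 2.871
v -2.659 -0.89 1.971
v -3.738 -1.631 3.025
v -2.382 -0.934 2.224
v -3.46 -1.675 3.278
v -2.175 -0.817 2.518
v -3.254 -1.558 3.572
v -2.086 -0.565 2.786
v -3.165 -1.306 3.84
v 1.705 -0.874 2.352
v 2.495 -1.424 2.934
v 1.645 -2.236 1.146
v 2.435 -2.786 1.728
v 1.404 -2.659 2.161
v 1.441 -1.817 2.906
v 2.699 -1.843 1.174
v 2.736 -1.001 1.919
v 3.109 -2.023 2.206
v 2.309 -2.527 2.816
v 1.831 -1.133 1.264
v 1.031 -1.637 1.874
f 2 1 4
f 2 4 3
f 4 1 5
f 4 5 3
f 5 1 6
f 5 6 3
f 6 1 7
f 6 7 3
f 7 1 8
f 7 8 3
f 8 1 9
f 8 9 3
f 9 1 10
f 9 10 3
f 10 1 11
f 10 11 3
f 11 1 12
f 11 12 3
f 12 1 13
f 12 13 3
f 13 1 14
f 13 14 3
f 14 1 2
f 14 2 3
f 16 15 18
f 16 18 17
f 18 15 19
f 18 19 17
f 19 15 20
f 19 20 17
f 20 15 21
f 20 21 17
f 21 15 22
f 21 22 17
f 22 15 23
f 22 23 17
f 23 15 24
f 23 24 17
f 24 15 25
f 24 25 17
f 25 15 26
f 25 26 17
f 26 15 16
f 26 16 17
f 28 27 30
f 28 30 29
f 30 27 31
f 30 31 29
f 31 27 32
f 31 32 29
f 32 27 33
f 32 33 29
f 33 27 34
f 33 34 29
f 34 27 35
f 34 35 29
f 35 27 36
f 35 36 29
f 36 27 37
f 36 37 29
f 37 27 38
f 37 38 29
f 38 27 39
f 38 39 29
f 39 27 40
f 39 40 29
f 40 27 41
f 40 41 29
f 41 27 28
f 41 28 29
f 43 42 46
f 43 46 44
f 44 46 47
f 44 47 45
f 46 42 48
f 46 48 47
f 47 48 49
f 47 49 45
f 48 42 50
f 48 50 49
f 49 50 51
f 49 51 45
f 50 42 52
f 50 52 51
f 51 52 53
f 51 53 45
f 52 42 54
f 52 54 53
f 53 54 55
f 53 55 45
f 54 42 56
f 54 56 55
f 55 56 57
f 55 57 45
f 56 42 58
f 56 58 57
f 57 58 59
f 57 59 45
f 58 42 60
f 58 60 59
f 59 60 61
f 59 61 45
f 60 42 62
f 60 62 61
f 61 62 63
f 61 63 45
f 62 42 64
f 62 64 63
f 63 64 65
f 63 65 45
f 64 42 66
f 64 66 65
f 65 66 67
f 65 67 45
f 66 42 68
f 66 68 67
f 67 68 69
f 67 69 45
f 68 42 43
f 68 43 69
f 69 43 44
f 69 44 45
f 70 81 75
f 70 75 71
f 70 71 77
f 70 77 80
f 70 80 81
f 71 75 79
f 75 81 74
f 81 80 72
f 80 77 76
f 77 71 78
f 73 79 74
f 73 74 72
f 73 72 76
f 73 76 78
f 73 78 79
f 74 79 75
f 72 74 81
f 76 72 80
f 78 76 77
f 79 78 71



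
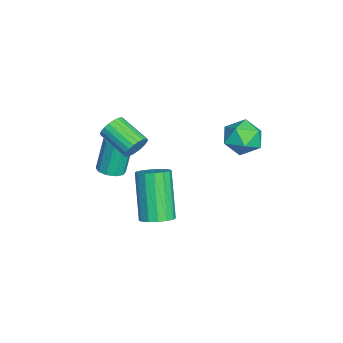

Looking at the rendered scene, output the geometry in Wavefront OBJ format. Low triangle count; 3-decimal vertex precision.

v 2.252 3.536 1.029
v 2.776 3.121 0.652
v 1.344 2.919 0.448
v 1.868 2.504 0.071
v 1.774 2.408 0.827
v 2.335 2.789 1.186
v 1.785 3.251 -0.086
v 2.346 3.632 0.273
v 2.487 2.945 -0.037
v 2.481 2.424 0.527
v 1.639 3.616 0.573
v 1.633 3.095 1.137
v 3.312 -0.384 0.808
v 3.639 -0.44 1.182
v 2.936 -1.312 1.666
v 2.608 -1.256 1.292
v 3.511 -0.295 1.258
v 2.808 -1.167 1.742
v 3.348 -0.165 1.256
v 2.645 -1.037 1.74
v 3.18 -0.073 1.177
v 2.477 -0.945 1.661
v 3.034 -0.035 1.033
v 2.331 -0.906 1.518
v 2.936 -0.057 0.851
v 2.233 -0.929 1.335
v 2.903 -0.136 0.662
v 2.2 -1.007 1.146
v 2.941 -0.257 0.497
v 2.238 -1.129 0.982
v 3.043 -0.401 0.387
v 2.339 -1.273 0.871
v 3.191 -0.542 0.349
v 2.488 -1.413 0.833
v 3.36 -0.655 0.391
v 2.657 -1.527 0.875
v 3.521 -0.722 0.504
v 2.818 -1.593 0.988
v 3.646 -0.73 0.671
v 2.942 -1.602 1.155
v 3.712 -0.678 0.86
v 3.009 -1.55 1.345
v 3.71 -0.576 1.041
v 3.007 -1.448 1.525
v 4.161 0.353 -2.098
v 4.646 0.114 -1.838
v 3.664 -0.093 -0.201
v 3.179 0.147 -0.462
v 4.669 0.419 -1.786
v 3.687 0.212 -0.149
v 4.556 0.707 -1.817
v 3.574 0.5 -0.18
v 4.337 0.9 -1.924
v 3.355 0.693 -0.287
v 4.071 0.946 -2.077
v 3.089 0.74 -0.441
v 3.829 0.834 -2.237
v 2.847 0.627 -0.6
v 3.676 0.593 -2.359
v 2.694 0.386 -0.722
v 3.653 0.288 -2.411
v 2.671 0.081 -0.774
v 3.766 -0 -2.38
v 2.784 -0.207 -0.743
v 3.985 -0.193 -2.273
v 3.003 -0.4 -0.636
v 4.251 -0.24 -2.119
v 3.269 -0.446 -0.483
v 4.493 -0.127 -1.96
v 3.511 -0.334 -0.323
v 2.145 -1.366 -1.307
v 2.606 -1.155 -1.246
v 2.315 -0.904 0.069
v 1.855 -1.114 0.007
v 2.406 -0.928 -1.334
v 2.115 -0.677 -0.019
v 2.106 -0.868 -1.411
v 1.815 -0.617 -0.096
v 1.822 -0.998 -1.449
v 1.531 -0.747 -0.134
v 1.661 -1.269 -1.433
v 1.37 -1.017 -0.118
v 1.685 -1.576 -1.369
v 1.394 -1.325 -0.054
v 1.885 -1.803 -1.281
v 1.594 -1.552 0.034
v 2.185 -1.863 -1.204
v 1.894 -1.612 0.111
v 2.469 -1.733 -1.166
v 2.178 -1.482 0.149
v 2.63 -1.463 -1.182
v 2.339 -1.211 0.133
f 1 12 6
f 1 6 2
f 1 2 8
f 1 8 11
f 1 11 12
f 2 6 10
f 6 12 5
f 12 11 3
f 11 8 7
f 8 2 9
f 4 10 5
f 4 5 3
f 4 3 7
f 4 7 9
f 4 9 10
f 5 10 6
f 3 5 12
f 7 3 11
f 9 7 8
f 10 9 2
f 14 13 17
f 14 17 15
f 15 17 18
f 15 18 16
f 17 13 19
f 17 19 18
f 18 19 20
f 18 20 16
f 19 13 21
f 19 21 20
f 20 21 22
f 20 22 16
f 21 13 23
f 21 23 22
f 22 23 24
f 22 24 16
f 23 13 25
f 23 25 24
f 24 25 26
f 24 26 16
f 25 13 27
f 25 27 26
f 26 27 28
f 26 28 16
f 27 13 29
f 27 29 28
f 28 29 30
f 28 30 16
f 29 13 31
f 29 31 30
f 30 31 32
f 30 32 16
f 31 13 33
f 31 33 32
f 32 33 34
f 32 34 16
f 33 13 35
f 33 35 34
f 34 35 36
f 34 36 16
f 35 13 37
f 35 37 36
f 36 37 38
f 36 38 16
f 37 13 39
f 37 39 38
f 38 39 40
f 38 40 16
f 39 13 41
f 39 41 40
f 40 41 42
f 40 42 16
f 41 13 43
f 41 43 42
f 42 43 44
f 42 44 16
f 43 13 14
f 43 14 44
f 44 14 15
f 44 15 16
f 46 45 49
f 46 49 47
f 47 49 50
f 47 50 48
f 49 45 51
f 49 51 50
f 50 51 52
f 50 52 48
f 51 45 53
f 51 53 52
f 52 53 54
f 52 54 48
f 53 45 55
f 53 55 54
f 54 55 56
f 54 56 48
f 55 45 57
f 55 57 56
f 56 57 58
f 56 58 48
f 57 45 59
f 57 59 58
f 58 59 60
f 58 60 48
f 59 45 61
f 59 61 60
f 60 61 62
f 60 62 48
f 61 45 63
f 61 63 62
f 62 63 64
f 62 64 48
f 63 45 65
f 63 65 64
f 64 65 66
f 64 66 48
f 65 45 67
f 65 67 66
f 66 67 68
f 66 68 48
f 67 45 69
f 67 69 68
f 68 69 70
f 68 70 48
f 69 45 46
f 69 46 70
f 70 46 47
f 70 47 48
f 72 71 75
f 72 75 73
f 73 75 76
f 73 76 74
f 75 71 77
f 75 77 76
f 76 77 78
f 76 78 74
f 77 71 79
f 77 79 78
f 78 79 80
f 78 80 74
f 79 71 81
f 79 81 80
f 80 81 82
f 80 82 74
f 81 71 83
f 81 83 82
f 82 83 84
f 82 84 74
f 83 71 85
f 83 85 84
f 84 85 86
f 84 86 74
f 85 71 87
f 85 87 86
f 86 87 88
f 86 88 74
f 87 71 89
f 87 89 88
f 88 89 90
f 88 90 74
f 89 71 91
f 89 91 90
f 90 91 92
f 90 92 74
f 91 71 72
f 91 72 92
f 92 72 73
f 92 73 74

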